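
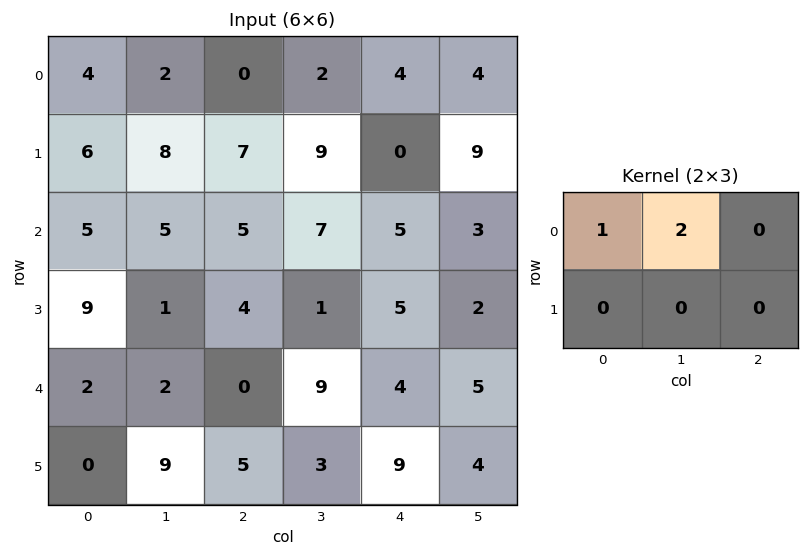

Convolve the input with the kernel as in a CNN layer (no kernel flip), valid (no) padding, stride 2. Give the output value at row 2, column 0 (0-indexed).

6

The receptive field on the input at this output position is [2 2 0 / 0 9 5]. Elementwise product with the kernel and sum: 2·1 + 2·2.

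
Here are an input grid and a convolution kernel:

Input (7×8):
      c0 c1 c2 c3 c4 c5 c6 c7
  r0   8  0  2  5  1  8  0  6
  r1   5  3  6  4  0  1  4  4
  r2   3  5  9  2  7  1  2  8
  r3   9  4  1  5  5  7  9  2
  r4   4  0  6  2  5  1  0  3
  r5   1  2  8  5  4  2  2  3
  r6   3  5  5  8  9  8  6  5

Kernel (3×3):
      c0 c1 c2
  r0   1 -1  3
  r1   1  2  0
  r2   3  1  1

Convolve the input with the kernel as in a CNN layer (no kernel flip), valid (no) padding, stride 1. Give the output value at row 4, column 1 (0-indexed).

The receptive field on the input at this output position is [0 6 2 / 2 8 5 / 5 5 8]. Elementwise product with the kernel and sum: 0·1 + 6·-1 + 2·3 + 2·1 + 8·2 + 5·3 + 5·1 + 8·1.

46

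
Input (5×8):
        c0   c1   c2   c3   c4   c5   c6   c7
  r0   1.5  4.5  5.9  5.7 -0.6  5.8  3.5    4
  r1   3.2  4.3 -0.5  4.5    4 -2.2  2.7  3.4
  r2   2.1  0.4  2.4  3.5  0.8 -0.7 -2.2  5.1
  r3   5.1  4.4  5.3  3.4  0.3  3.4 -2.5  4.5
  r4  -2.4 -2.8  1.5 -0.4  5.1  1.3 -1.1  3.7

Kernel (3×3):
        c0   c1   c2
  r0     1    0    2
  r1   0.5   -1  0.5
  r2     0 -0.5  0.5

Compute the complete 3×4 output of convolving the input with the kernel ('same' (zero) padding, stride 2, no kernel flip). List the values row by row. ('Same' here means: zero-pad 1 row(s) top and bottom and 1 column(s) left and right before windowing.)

1.3 1.7 3.25 1.75
6.35 11.9 2.25 12.5
9.8 8.1 5.55 16

Output[0,0]: The receptive field on the zero-padded input at this output position is [0 0 0 / 0 1.5 4.5 / 0 3.2 4.3]. Elementwise product with the kernel and sum: 0·1 + 0·2 + 0·0.5 + 1.5·-1 + 4.5·0.5 + 3.2·-0.5 + 4.3·0.5.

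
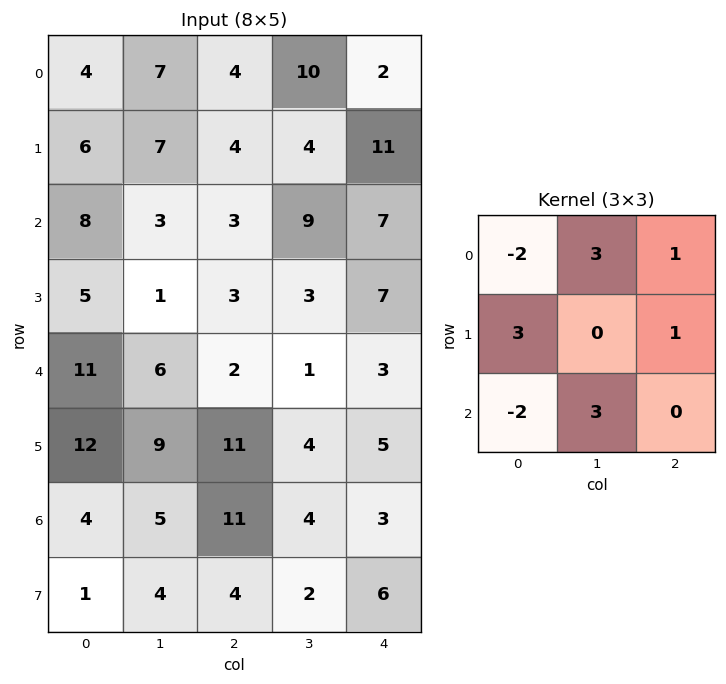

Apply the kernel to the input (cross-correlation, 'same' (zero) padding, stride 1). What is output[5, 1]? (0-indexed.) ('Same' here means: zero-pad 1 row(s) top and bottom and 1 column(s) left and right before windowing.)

52

The receptive field on the zero-padded input at this output position is [11 6 2 / 12 9 11 / 4 5 11]. Elementwise product with the kernel and sum: 11·-2 + 6·3 + 2·1 + 12·3 + 11·1 + 4·-2 + 5·3.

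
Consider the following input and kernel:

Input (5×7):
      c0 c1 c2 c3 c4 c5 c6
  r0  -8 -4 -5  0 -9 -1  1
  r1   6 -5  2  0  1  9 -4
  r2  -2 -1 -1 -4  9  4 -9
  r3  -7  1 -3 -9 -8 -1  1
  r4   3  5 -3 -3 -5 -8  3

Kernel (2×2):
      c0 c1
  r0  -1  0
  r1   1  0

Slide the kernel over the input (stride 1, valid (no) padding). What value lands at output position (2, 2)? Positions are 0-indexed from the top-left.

The receptive field on the input at this output position is [-1 -4 / -3 -9]. Elementwise product with the kernel and sum: -1·-1 + -3·1.

-2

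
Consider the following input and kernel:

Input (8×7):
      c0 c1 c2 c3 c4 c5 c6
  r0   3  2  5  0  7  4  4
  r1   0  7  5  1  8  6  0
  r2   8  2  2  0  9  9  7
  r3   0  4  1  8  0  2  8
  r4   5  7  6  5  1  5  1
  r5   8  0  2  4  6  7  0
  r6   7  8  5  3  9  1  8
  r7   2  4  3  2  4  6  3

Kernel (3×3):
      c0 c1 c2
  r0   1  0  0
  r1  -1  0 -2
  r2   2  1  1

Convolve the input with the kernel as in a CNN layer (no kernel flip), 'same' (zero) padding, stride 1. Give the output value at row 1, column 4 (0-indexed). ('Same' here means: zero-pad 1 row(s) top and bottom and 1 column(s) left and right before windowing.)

5

The receptive field on the zero-padded input at this output position is [0 7 4 / 1 8 6 / 0 9 9]. Elementwise product with the kernel and sum: 0·1 + 1·-1 + 6·-2 + 0·2 + 9·1 + 9·1.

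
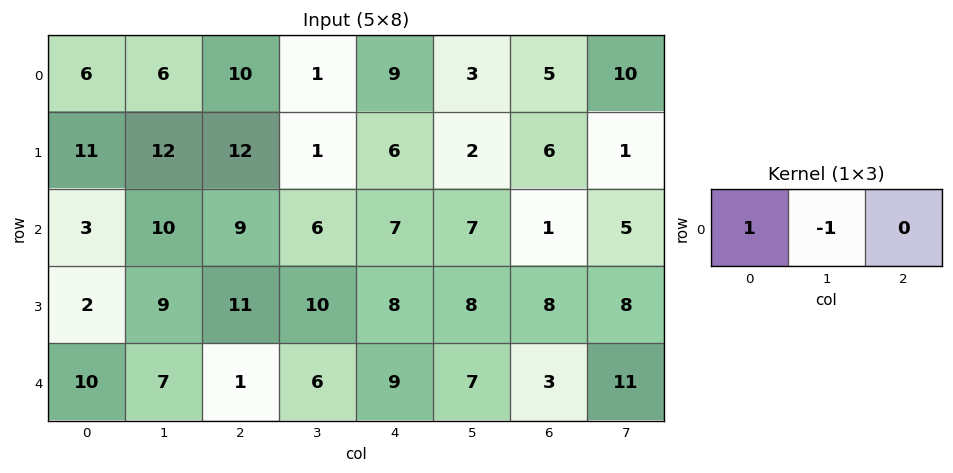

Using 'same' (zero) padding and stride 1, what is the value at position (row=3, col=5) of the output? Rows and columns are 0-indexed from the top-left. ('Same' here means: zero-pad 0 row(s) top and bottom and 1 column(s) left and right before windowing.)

The receptive field on the zero-padded input at this output position is [8 8 8]. Elementwise product with the kernel and sum: 8·1 + 8·-1.

0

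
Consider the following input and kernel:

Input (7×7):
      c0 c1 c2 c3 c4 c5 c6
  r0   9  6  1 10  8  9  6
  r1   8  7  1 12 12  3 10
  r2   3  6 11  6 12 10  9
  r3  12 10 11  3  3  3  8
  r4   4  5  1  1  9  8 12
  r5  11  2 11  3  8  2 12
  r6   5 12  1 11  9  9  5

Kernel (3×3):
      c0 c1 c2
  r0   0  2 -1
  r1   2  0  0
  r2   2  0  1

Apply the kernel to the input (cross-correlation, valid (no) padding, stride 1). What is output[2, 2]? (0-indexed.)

33

The receptive field on the input at this output position is [11 6 12 / 11 3 3 / 1 1 9]. Elementwise product with the kernel and sum: 6·2 + 12·-1 + 11·2 + 1·2 + 9·1.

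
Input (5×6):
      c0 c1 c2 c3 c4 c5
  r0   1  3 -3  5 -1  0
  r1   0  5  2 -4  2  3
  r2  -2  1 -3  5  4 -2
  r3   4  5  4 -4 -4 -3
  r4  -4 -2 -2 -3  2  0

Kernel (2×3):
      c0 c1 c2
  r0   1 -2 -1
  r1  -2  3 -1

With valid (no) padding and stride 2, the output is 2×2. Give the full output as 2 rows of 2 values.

Output[0,0]: The receptive field on the input at this output position is [1 3 -3 / 0 5 2]. Elementwise product with the kernel and sum: 1·1 + 3·-2 + -3·-1 + 0·-2 + 5·3 + 2·-1.

11 -30
2 -33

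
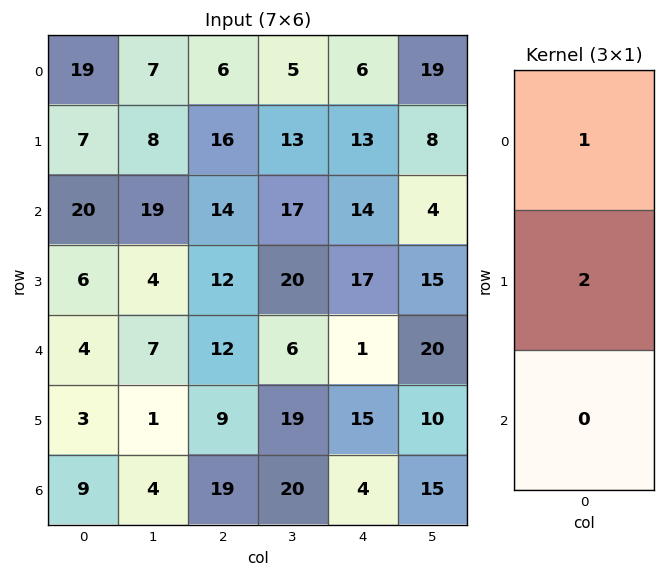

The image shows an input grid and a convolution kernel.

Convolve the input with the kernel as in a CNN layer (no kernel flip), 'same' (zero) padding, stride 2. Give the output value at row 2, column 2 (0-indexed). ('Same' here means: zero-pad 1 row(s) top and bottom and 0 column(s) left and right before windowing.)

The receptive field on the zero-padded input at this output position is [17 / 1 / 15]. Elementwise product with the kernel and sum: 17·1 + 1·2.

19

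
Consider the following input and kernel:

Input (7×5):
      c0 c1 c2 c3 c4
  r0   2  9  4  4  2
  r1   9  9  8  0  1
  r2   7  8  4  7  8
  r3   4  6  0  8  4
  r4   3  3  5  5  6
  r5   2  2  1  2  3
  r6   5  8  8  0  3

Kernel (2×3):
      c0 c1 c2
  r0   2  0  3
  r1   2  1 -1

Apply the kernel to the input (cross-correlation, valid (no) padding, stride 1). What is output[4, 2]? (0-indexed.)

The receptive field on the input at this output position is [5 5 6 / 1 2 3]. Elementwise product with the kernel and sum: 5·2 + 6·3 + 1·2 + 2·1 + 3·-1.

29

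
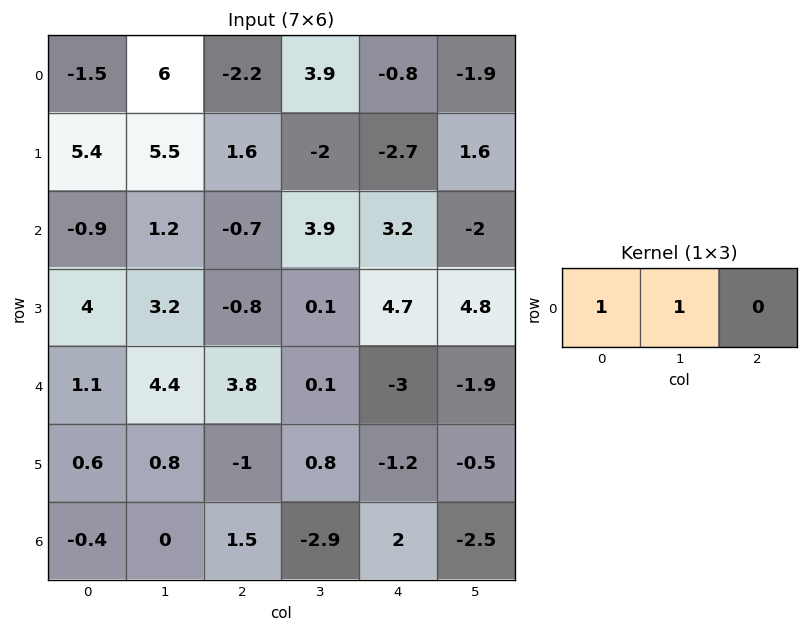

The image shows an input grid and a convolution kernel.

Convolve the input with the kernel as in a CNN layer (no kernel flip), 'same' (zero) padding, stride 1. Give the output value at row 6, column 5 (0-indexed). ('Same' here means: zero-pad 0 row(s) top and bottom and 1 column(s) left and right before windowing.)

-0.5

The receptive field on the zero-padded input at this output position is [2 -2.5 0]. Elementwise product with the kernel and sum: 2·1 + -2.5·1.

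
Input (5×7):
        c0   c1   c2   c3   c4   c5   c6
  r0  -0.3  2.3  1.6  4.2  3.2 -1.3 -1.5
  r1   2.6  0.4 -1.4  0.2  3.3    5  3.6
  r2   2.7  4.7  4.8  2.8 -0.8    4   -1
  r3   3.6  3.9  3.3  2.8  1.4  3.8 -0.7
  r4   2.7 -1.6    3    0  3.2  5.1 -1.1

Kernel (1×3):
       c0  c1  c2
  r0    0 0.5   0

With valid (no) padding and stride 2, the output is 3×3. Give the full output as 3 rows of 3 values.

Output[0,0]: The receptive field on the input at this output position is [-0.3 2.3 1.6]. Elementwise product with the kernel and sum: 2.3·0.5.
Output[0,1]: The receptive field on the input at this output position is [1.6 4.2 3.2]. Elementwise product with the kernel and sum: 4.2·0.5.

1.15 2.1 -0.65
2.35 1.4 2
-0.8 0 2.55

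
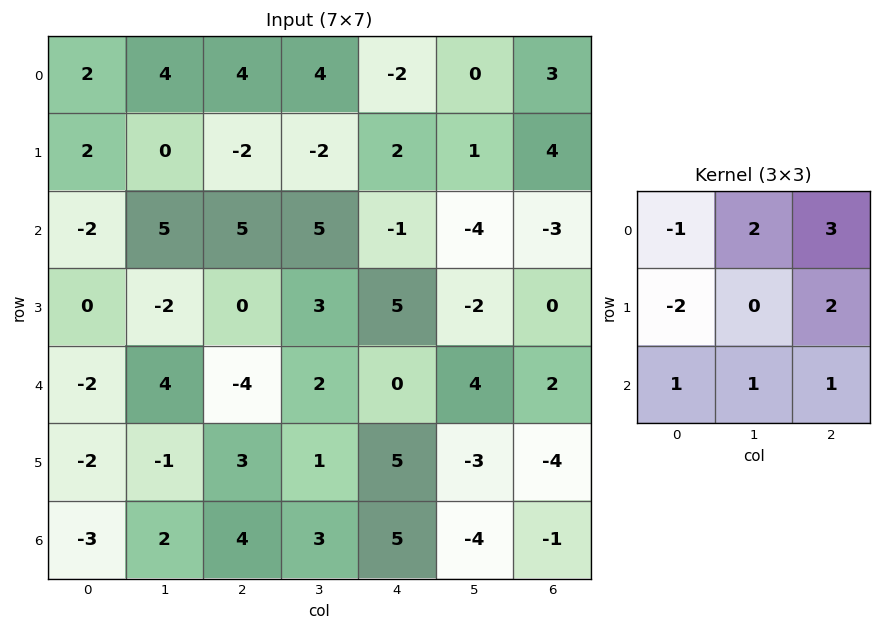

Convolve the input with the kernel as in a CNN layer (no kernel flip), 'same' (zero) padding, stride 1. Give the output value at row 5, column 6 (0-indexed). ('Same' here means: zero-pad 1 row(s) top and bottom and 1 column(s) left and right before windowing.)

The receptive field on the zero-padded input at this output position is [4 2 0 / -3 -4 0 / -4 -1 0]. Elementwise product with the kernel and sum: 4·-1 + 2·2 + 0·3 + -3·-2 + 0·2 + -4·1 + -1·1 + 0·1.

1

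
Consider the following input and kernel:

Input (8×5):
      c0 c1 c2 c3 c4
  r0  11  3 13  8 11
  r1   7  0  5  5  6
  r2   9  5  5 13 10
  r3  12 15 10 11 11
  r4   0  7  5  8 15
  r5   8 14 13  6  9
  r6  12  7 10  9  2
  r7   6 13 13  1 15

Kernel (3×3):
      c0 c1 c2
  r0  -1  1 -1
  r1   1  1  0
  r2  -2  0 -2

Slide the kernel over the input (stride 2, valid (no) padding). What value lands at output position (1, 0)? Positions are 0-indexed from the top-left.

8

The receptive field on the input at this output position is [9 5 5 / 12 15 10 / 0 7 5]. Elementwise product with the kernel and sum: 9·-1 + 5·1 + 5·-1 + 12·1 + 15·1 + 0·-2 + 5·-2.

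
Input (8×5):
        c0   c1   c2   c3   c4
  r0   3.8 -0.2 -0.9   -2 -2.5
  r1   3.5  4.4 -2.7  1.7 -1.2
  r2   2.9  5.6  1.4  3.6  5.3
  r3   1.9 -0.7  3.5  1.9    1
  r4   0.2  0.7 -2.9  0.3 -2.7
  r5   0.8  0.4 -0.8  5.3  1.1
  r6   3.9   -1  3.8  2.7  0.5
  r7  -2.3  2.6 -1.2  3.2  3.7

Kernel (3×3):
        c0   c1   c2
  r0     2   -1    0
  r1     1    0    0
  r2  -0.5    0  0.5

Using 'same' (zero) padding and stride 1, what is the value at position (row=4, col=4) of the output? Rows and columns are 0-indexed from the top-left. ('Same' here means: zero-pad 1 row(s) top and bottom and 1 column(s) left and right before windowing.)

The receptive field on the zero-padded input at this output position is [1.9 1 0 / 0.3 -2.7 0 / 5.3 1.1 0]. Elementwise product with the kernel and sum: 1.9·2 + 1·-1 + 0.3·1 + 5.3·-0.5 + 0·0.5.

0.45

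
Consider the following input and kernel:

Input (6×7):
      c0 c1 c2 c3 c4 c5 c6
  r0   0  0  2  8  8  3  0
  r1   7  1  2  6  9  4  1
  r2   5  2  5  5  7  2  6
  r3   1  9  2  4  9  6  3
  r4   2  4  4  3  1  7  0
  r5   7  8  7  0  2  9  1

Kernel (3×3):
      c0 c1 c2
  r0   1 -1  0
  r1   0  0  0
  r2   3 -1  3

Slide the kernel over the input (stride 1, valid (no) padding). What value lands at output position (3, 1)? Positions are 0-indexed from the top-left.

The receptive field on the input at this output position is [9 2 4 / 4 4 3 / 8 7 0]. Elementwise product with the kernel and sum: 9·1 + 2·-1 + 8·3 + 7·-1 + 0·3.

24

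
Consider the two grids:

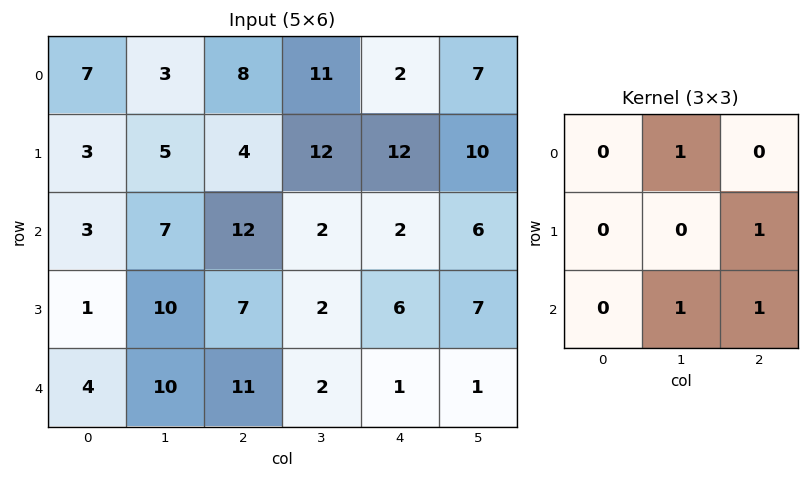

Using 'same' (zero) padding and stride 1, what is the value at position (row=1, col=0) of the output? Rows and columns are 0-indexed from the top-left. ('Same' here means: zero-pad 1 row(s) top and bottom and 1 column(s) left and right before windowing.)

22

The receptive field on the zero-padded input at this output position is [0 7 3 / 0 3 5 / 0 3 7]. Elementwise product with the kernel and sum: 7·1 + 5·1 + 3·1 + 7·1.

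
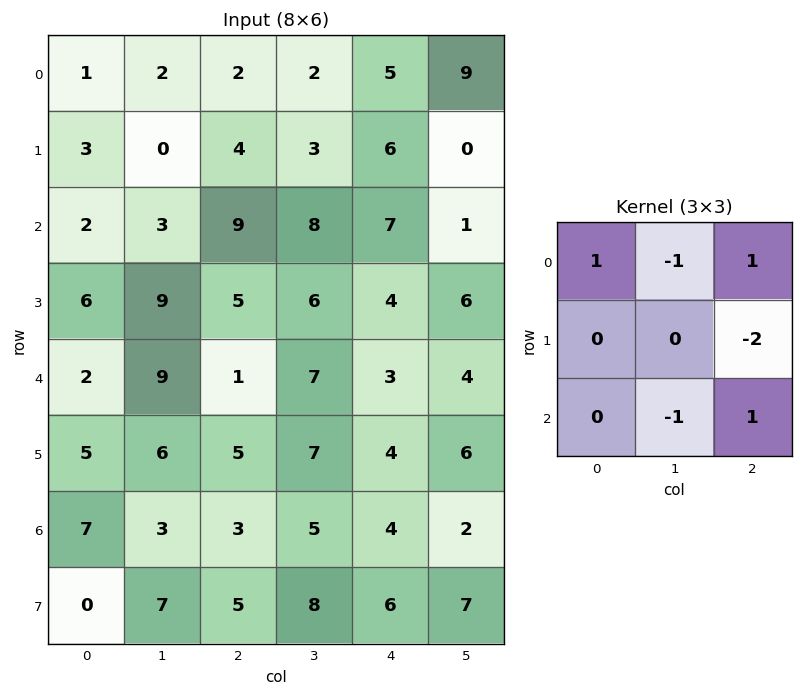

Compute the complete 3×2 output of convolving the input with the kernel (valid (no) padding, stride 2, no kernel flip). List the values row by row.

Output[0,0]: The receptive field on the input at this output position is [1 2 2 / 3 0 4 / 2 3 9]. Elementwise product with the kernel and sum: 1·1 + 2·-1 + 2·1 + 4·-2 + 3·-1 + 9·1.

-1 -8
-10 -4
-16 -12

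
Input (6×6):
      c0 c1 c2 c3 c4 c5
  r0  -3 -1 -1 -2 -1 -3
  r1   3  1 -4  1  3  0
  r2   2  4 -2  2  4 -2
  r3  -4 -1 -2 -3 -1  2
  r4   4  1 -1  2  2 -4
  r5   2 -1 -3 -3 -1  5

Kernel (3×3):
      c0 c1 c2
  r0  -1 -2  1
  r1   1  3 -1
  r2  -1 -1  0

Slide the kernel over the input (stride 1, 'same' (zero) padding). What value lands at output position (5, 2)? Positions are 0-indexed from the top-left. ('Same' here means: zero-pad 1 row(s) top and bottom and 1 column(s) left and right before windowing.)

The receptive field on the zero-padded input at this output position is [1 -1 2 / -1 -3 -3 / 0 0 0]. Elementwise product with the kernel and sum: 1·-1 + -1·-2 + 2·1 + -1·1 + -3·3 + -3·-1 + 0·-1 + 0·-1.

-4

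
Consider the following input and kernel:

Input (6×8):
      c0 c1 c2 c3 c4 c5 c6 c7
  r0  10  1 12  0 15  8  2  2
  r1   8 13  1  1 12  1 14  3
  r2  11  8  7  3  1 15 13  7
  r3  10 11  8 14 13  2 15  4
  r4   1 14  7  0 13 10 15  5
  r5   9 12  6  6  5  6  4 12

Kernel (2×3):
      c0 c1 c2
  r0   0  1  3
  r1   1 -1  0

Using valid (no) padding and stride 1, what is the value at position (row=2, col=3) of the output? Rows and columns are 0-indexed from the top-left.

47

The receptive field on the input at this output position is [3 1 15 / 14 13 2]. Elementwise product with the kernel and sum: 1·1 + 15·3 + 14·1 + 13·-1.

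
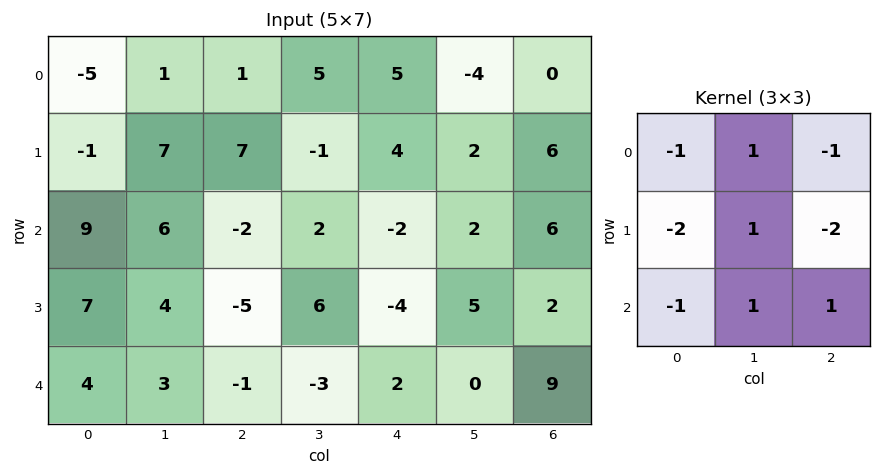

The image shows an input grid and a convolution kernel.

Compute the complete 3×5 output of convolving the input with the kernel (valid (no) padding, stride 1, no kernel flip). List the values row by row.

-5 -16 -22 4 -17
-15 -20 5 -12 -3
-3 -42 30 -27 14

Output[0,0]: The receptive field on the input at this output position is [-5 1 1 / -1 7 7 / 9 6 -2]. Elementwise product with the kernel and sum: -5·-1 + 1·1 + 1·-1 + -1·-2 + 7·1 + 7·-2 + 9·-1 + 6·1 + -2·1.
Output[0,1]: The receptive field on the input at this output position is [1 1 5 / 7 7 -1 / 6 -2 2]. Elementwise product with the kernel and sum: 1·-1 + 1·1 + 5·-1 + 7·-2 + 7·1 + -1·-2 + 6·-1 + -2·1 + 2·1.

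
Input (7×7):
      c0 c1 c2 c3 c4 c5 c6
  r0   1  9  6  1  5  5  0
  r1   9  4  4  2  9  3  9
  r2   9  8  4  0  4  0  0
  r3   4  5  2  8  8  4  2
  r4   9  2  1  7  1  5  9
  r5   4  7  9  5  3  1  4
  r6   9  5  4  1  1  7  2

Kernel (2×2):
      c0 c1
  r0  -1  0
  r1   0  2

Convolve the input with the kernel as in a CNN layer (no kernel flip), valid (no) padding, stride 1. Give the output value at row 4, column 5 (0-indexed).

The receptive field on the input at this output position is [5 9 / 1 4]. Elementwise product with the kernel and sum: 5·-1 + 4·2.

3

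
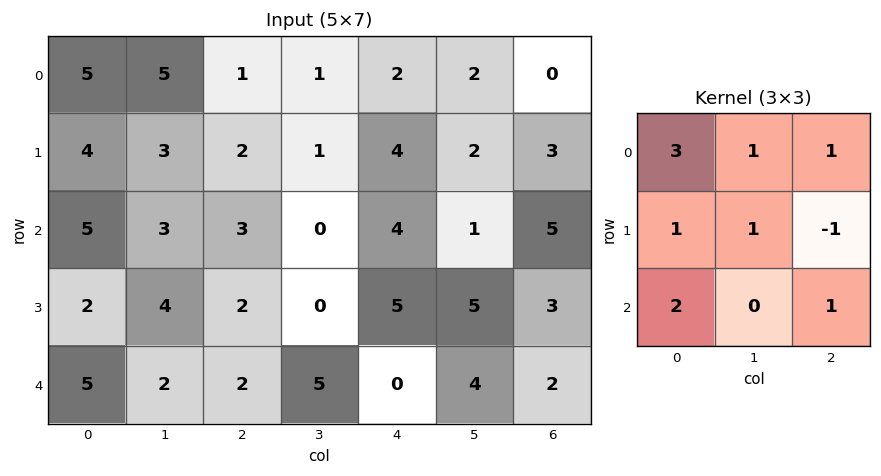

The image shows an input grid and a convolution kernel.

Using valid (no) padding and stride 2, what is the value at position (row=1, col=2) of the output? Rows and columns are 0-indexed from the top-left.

The receptive field on the input at this output position is [4 1 5 / 5 5 3 / 0 4 2]. Elementwise product with the kernel and sum: 4·3 + 1·1 + 5·1 + 5·1 + 5·1 + 3·-1 + 0·2 + 2·1.

27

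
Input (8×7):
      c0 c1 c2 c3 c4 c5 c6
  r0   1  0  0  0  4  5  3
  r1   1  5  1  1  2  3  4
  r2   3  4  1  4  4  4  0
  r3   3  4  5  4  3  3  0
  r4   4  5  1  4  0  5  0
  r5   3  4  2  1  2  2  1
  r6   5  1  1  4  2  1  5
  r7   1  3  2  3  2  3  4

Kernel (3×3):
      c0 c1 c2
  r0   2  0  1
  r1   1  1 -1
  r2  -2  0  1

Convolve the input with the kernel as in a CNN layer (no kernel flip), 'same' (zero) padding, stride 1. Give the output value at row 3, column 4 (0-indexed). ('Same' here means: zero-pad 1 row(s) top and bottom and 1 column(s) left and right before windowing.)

The receptive field on the zero-padded input at this output position is [4 4 4 / 4 3 3 / 4 0 5]. Elementwise product with the kernel and sum: 4·2 + 4·1 + 4·1 + 3·1 + 3·-1 + 4·-2 + 5·1.

13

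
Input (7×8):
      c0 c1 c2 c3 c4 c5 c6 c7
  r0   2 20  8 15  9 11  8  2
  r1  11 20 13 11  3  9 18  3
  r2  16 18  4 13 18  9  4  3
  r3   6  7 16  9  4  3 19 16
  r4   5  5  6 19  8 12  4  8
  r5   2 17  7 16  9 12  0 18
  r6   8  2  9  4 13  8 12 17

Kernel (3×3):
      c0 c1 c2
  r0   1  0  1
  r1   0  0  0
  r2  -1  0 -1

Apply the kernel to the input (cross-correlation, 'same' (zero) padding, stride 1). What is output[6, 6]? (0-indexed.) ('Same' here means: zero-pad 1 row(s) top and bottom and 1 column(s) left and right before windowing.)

The receptive field on the zero-padded input at this output position is [12 0 18 / 8 12 17 / 0 0 0]. Elementwise product with the kernel and sum: 12·1 + 18·1 + 0·-1 + 0·-1.

30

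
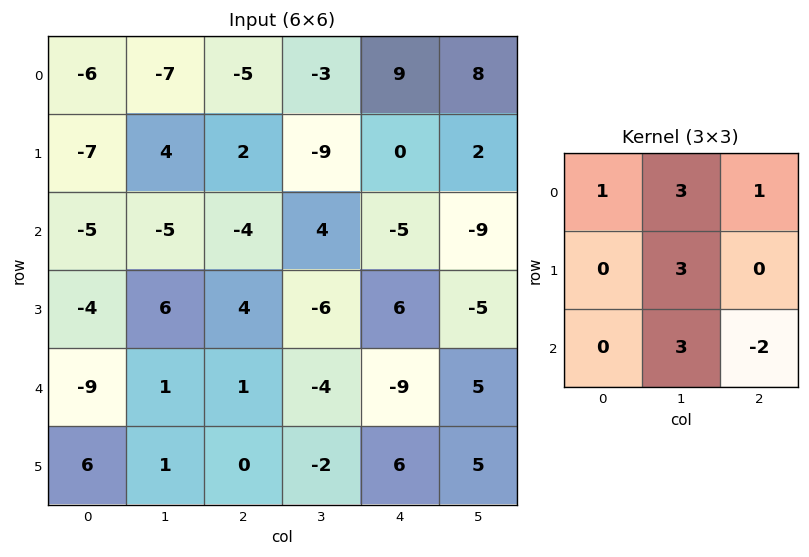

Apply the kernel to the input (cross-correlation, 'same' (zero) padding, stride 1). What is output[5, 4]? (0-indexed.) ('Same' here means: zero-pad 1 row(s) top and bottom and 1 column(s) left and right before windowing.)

The receptive field on the zero-padded input at this output position is [-4 -9 5 / -2 6 5 / 0 0 0]. Elementwise product with the kernel and sum: -4·1 + -9·3 + 5·1 + 6·3 + 0·3 + 0·-2.

-8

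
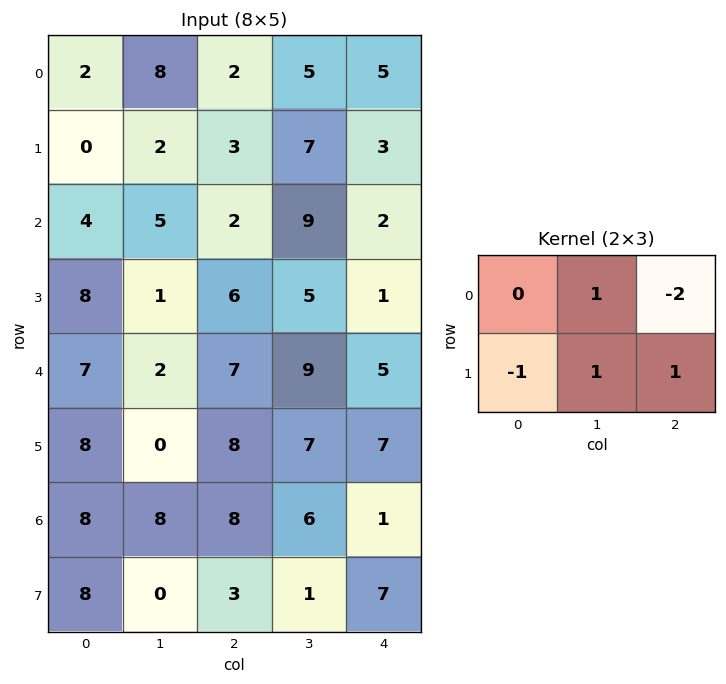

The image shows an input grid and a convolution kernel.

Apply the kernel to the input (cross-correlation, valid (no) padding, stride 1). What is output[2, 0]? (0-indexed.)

0

The receptive field on the input at this output position is [4 5 2 / 8 1 6]. Elementwise product with the kernel and sum: 5·1 + 2·-2 + 8·-1 + 1·1 + 6·1.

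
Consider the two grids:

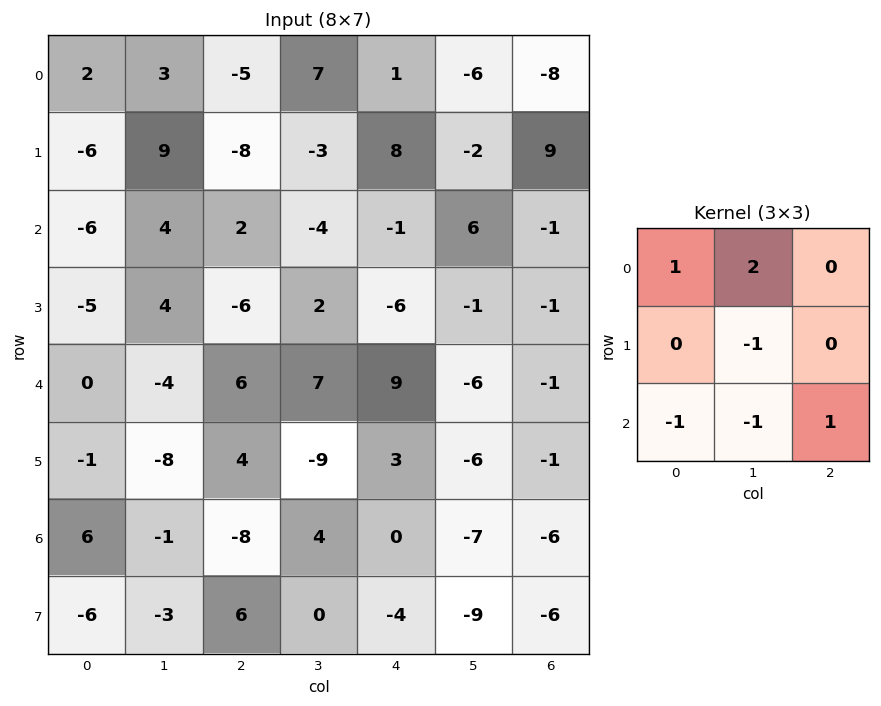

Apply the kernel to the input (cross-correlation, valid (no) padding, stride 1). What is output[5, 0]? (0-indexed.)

-1

The receptive field on the input at this output position is [-1 -8 4 / 6 -1 -8 / -6 -3 6]. Elementwise product with the kernel and sum: -1·1 + -8·2 + -1·-1 + -6·-1 + -3·-1 + 6·1.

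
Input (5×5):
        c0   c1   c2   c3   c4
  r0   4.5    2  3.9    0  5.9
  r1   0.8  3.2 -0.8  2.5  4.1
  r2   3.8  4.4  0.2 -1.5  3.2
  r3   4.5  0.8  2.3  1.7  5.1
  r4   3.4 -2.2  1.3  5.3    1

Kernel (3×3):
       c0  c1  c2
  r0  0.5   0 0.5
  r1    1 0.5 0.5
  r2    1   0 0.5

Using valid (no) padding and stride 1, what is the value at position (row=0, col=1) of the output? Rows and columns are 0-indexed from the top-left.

8.7

The receptive field on the input at this output position is [2 3.9 0 / 3.2 -0.8 2.5 / 4.4 0.2 -1.5]. Elementwise product with the kernel and sum: 2·0.5 + 0·0.5 + 3.2·1 + -0.8·0.5 + 2.5·0.5 + 4.4·1 + -1.5·0.5.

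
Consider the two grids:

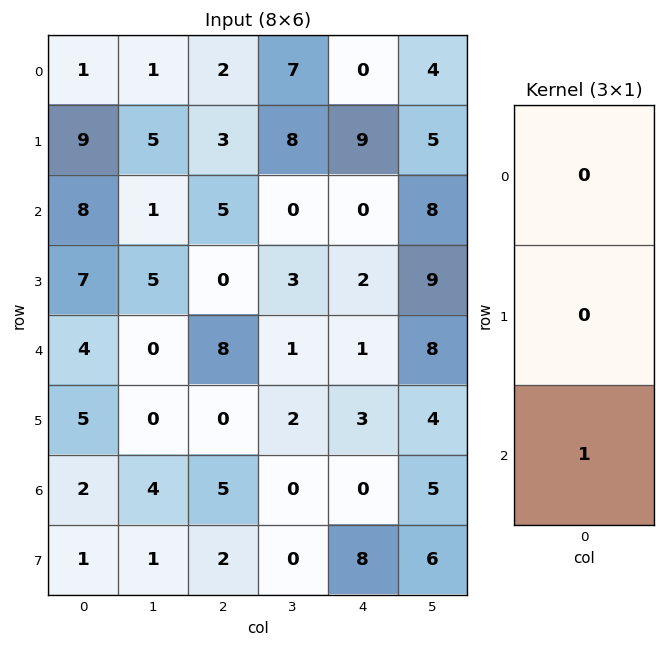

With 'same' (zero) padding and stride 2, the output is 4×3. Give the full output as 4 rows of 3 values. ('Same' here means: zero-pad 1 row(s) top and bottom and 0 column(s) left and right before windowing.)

9 3 9
7 0 2
5 0 3
1 2 8

Output[0,0]: The receptive field on the zero-padded input at this output position is [0 / 1 / 9]. Elementwise product with the kernel and sum: 9·1.
Output[0,1]: The receptive field on the zero-padded input at this output position is [0 / 2 / 3]. Elementwise product with the kernel and sum: 3·1.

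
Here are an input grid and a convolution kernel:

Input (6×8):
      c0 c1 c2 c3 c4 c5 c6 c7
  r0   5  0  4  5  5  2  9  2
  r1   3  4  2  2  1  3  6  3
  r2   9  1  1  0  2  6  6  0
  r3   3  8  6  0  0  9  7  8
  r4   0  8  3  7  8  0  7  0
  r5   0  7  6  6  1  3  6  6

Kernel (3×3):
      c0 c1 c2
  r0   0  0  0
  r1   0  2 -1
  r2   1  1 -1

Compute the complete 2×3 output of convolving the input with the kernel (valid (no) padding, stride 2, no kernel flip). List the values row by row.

Output[0,0]: The receptive field on the input at this output position is [5 0 4 / 3 4 2 / 9 1 1]. Elementwise product with the kernel and sum: 4·2 + 2·-1 + 9·1 + 1·1 + 1·-1.
Output[0,1]: The receptive field on the input at this output position is [4 5 5 / 2 2 1 / 1 0 2]. Elementwise product with the kernel and sum: 2·2 + 1·-1 + 1·1 + 0·1 + 2·-1.

15 2 2
15 2 12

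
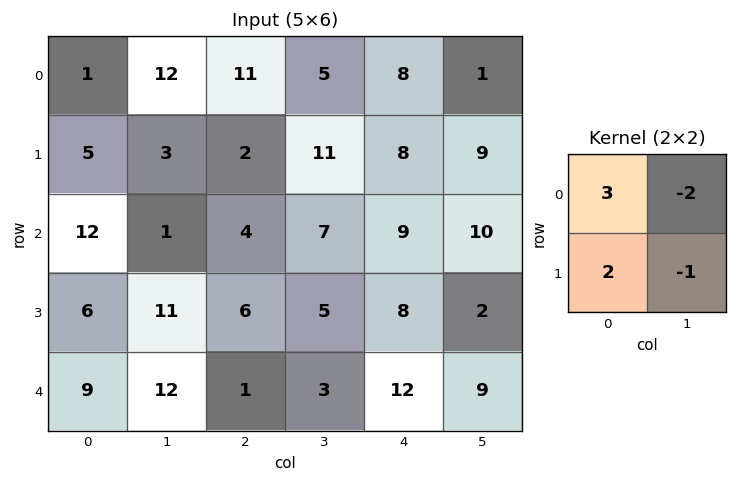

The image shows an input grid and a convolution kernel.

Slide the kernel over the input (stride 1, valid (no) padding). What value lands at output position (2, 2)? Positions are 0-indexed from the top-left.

The receptive field on the input at this output position is [4 7 / 6 5]. Elementwise product with the kernel and sum: 4·3 + 7·-2 + 6·2 + 5·-1.

5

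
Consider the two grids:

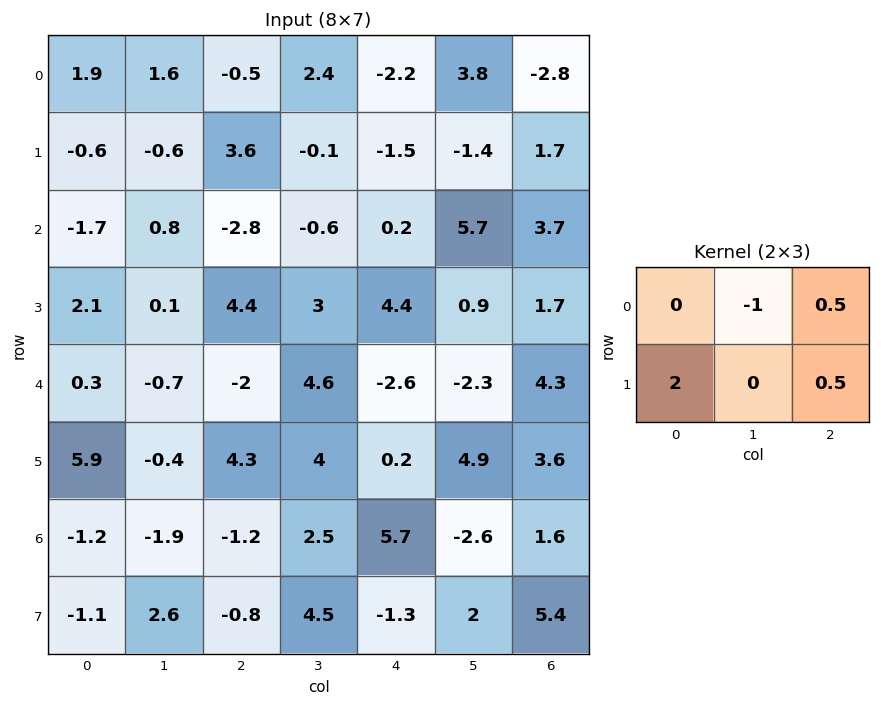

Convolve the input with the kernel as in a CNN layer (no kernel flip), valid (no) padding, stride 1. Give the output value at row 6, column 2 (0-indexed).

The receptive field on the input at this output position is [-1.2 2.5 5.7 / -0.8 4.5 -1.3]. Elementwise product with the kernel and sum: 2.5·-1 + 5.7·0.5 + -0.8·2 + -1.3·0.5.

-1.9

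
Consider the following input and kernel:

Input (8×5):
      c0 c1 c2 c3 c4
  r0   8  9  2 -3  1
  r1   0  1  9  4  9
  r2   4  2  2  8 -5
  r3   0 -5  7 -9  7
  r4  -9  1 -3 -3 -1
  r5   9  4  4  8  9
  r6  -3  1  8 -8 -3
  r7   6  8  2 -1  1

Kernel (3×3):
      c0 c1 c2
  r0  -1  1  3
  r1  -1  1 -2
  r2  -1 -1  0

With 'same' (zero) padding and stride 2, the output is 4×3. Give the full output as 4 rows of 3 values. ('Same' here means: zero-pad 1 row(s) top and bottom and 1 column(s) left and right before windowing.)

Output[0,0]: The receptive field on the zero-padded input at this output position is [0 0 0 / 0 8 9 / 0 0 1]. Elementwise product with the kernel and sum: 0·-1 + 0·1 + 0·3 + 0·-1 + 8·1 + 9·-2 + 0·-1 + 0·-1.
Output[0,1]: The receptive field on the zero-padded input at this output position is [0 0 0 / 9 2 -3 / 1 9 4]. Elementwise product with the kernel and sum: 0·-1 + 0·1 + 0·3 + 9·-1 + 2·1 + -3·-2 + 1·-1 + 9·-1.

-10 -11 -9
3 2 -6
-35 -21 1
10 37 6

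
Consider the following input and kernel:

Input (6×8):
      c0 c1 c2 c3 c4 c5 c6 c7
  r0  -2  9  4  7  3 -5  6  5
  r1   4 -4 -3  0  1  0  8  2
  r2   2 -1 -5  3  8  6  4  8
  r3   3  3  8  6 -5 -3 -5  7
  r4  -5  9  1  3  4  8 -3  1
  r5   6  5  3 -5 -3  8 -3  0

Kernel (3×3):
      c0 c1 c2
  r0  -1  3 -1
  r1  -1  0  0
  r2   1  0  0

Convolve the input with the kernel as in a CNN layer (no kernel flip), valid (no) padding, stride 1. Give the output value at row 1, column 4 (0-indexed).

The receptive field on the input at this output position is [1 0 8 / 8 6 4 / -5 -3 -5]. Elementwise product with the kernel and sum: 1·-1 + 0·3 + 8·-1 + 8·-1 + -5·1.

-22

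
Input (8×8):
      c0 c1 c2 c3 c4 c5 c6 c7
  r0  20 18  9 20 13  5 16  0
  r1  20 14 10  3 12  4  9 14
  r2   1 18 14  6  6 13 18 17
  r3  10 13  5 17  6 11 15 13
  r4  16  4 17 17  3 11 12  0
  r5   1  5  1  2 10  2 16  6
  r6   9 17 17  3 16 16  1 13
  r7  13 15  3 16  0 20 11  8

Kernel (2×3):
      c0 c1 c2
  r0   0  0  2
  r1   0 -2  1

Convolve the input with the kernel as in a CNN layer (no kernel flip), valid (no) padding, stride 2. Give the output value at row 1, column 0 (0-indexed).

The receptive field on the input at this output position is [1 18 14 / 10 13 5]. Elementwise product with the kernel and sum: 14·2 + 13·-2 + 5·1.

7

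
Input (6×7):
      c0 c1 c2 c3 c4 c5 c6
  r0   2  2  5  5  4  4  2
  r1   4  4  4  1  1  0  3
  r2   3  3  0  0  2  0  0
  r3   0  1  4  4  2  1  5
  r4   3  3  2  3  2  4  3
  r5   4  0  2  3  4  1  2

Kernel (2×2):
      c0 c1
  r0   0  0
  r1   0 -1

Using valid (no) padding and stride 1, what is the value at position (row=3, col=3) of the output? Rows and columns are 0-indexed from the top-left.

-2

The receptive field on the input at this output position is [4 2 / 3 2]. Elementwise product with the kernel and sum: 2·-1.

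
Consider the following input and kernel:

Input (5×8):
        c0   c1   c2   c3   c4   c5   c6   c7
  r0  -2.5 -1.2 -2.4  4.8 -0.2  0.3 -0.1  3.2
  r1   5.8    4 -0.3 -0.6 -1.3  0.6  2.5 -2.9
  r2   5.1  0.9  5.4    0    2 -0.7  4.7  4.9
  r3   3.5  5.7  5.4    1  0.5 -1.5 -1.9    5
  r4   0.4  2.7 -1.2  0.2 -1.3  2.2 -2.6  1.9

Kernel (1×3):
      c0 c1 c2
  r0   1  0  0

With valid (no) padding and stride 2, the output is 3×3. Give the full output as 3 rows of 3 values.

-2.5 -2.4 -0.2
5.1 5.4 2
0.4 -1.2 -1.3

Output[0,0]: The receptive field on the input at this output position is [-2.5 -1.2 -2.4]. Elementwise product with the kernel and sum: -2.5·1.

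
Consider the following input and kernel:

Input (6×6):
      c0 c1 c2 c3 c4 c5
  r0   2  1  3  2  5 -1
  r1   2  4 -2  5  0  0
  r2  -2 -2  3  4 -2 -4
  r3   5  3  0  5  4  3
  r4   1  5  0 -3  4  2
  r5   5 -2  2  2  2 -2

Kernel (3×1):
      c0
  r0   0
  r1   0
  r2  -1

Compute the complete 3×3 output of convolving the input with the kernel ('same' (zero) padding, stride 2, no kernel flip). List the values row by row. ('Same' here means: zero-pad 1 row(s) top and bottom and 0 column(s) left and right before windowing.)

Output[0,0]: The receptive field on the zero-padded input at this output position is [0 / 2 / 2]. Elementwise product with the kernel and sum: 2·-1.

-2 2 0
-5 0 -4
-5 -2 -2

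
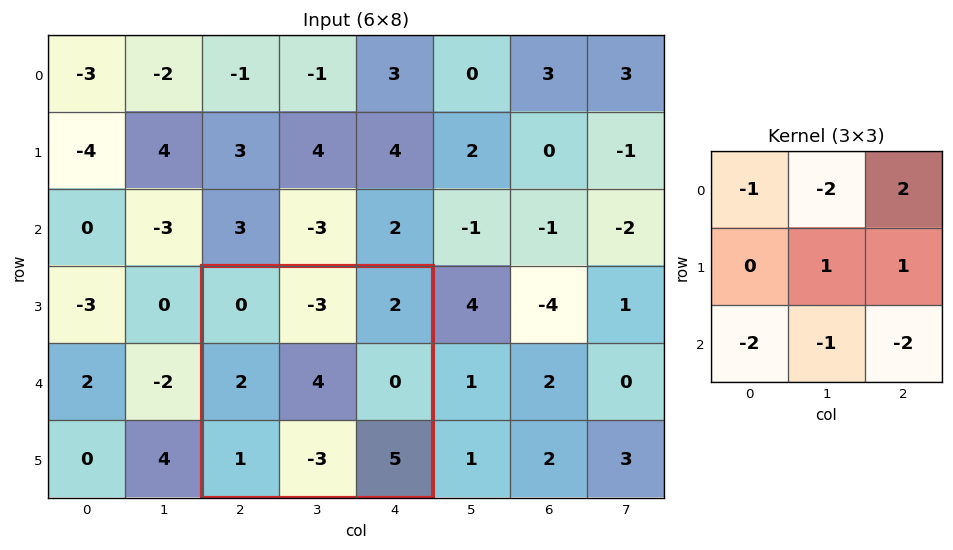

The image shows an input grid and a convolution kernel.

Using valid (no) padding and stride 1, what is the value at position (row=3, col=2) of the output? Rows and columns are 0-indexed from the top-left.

5

The receptive field on the input at this output position is [0 -3 2 / 2 4 0 / 1 -3 5]. Elementwise product with the kernel and sum: 0·-1 + -3·-2 + 2·2 + 4·1 + 0·1 + 1·-2 + -3·-1 + 5·-2.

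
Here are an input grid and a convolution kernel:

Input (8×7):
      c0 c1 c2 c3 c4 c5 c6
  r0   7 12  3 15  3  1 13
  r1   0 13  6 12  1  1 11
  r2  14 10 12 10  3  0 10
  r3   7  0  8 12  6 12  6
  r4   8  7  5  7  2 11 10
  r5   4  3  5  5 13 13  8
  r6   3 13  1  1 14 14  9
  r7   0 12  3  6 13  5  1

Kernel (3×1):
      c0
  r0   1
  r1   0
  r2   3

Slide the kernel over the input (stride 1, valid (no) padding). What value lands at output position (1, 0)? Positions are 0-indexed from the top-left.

21

The receptive field on the input at this output position is [0 / 14 / 7]. Elementwise product with the kernel and sum: 0·1 + 7·3.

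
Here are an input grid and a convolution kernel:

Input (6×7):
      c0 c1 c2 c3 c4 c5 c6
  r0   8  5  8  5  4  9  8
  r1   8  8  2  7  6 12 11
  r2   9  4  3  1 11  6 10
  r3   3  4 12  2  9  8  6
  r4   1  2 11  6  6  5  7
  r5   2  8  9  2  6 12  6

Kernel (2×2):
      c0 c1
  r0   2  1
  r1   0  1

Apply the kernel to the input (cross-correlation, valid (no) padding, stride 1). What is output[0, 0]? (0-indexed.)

29

The receptive field on the input at this output position is [8 5 / 8 8]. Elementwise product with the kernel and sum: 8·2 + 5·1 + 8·1.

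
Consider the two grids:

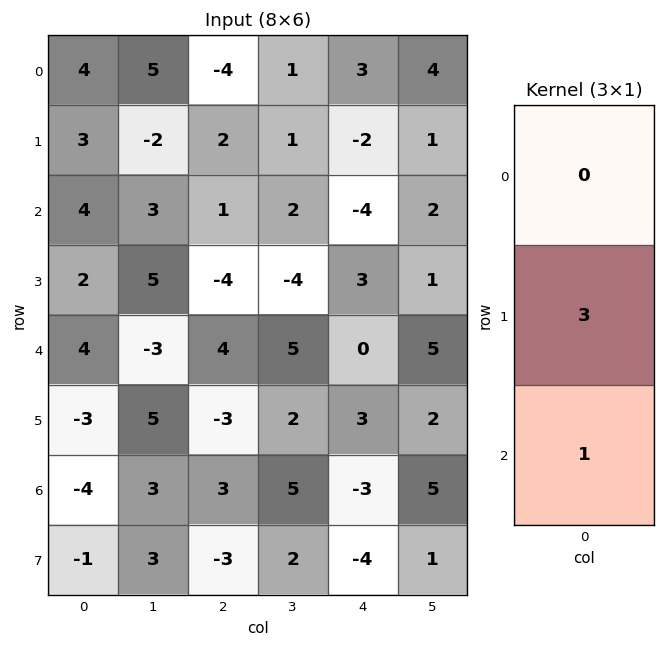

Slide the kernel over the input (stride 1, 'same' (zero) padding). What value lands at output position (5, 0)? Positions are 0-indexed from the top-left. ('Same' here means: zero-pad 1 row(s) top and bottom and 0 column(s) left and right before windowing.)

-13

The receptive field on the zero-padded input at this output position is [4 / -3 / -4]. Elementwise product with the kernel and sum: -3·3 + -4·1.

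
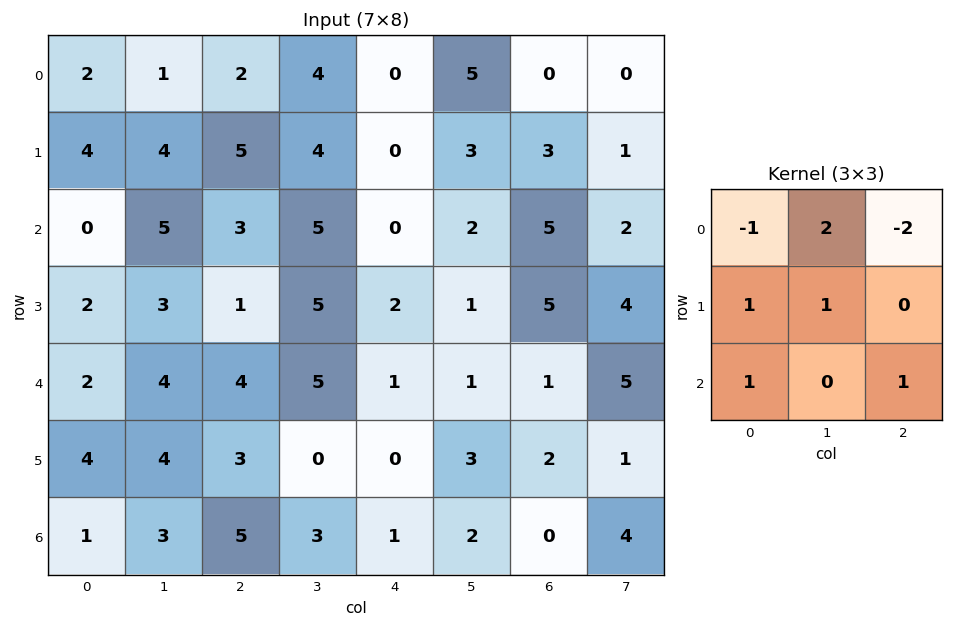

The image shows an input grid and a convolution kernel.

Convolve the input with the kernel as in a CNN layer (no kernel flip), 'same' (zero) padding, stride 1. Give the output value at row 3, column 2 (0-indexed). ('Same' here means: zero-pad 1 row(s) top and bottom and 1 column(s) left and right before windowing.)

4

The receptive field on the zero-padded input at this output position is [5 3 5 / 3 1 5 / 4 4 5]. Elementwise product with the kernel and sum: 5·-1 + 3·2 + 5·-2 + 3·1 + 1·1 + 4·1 + 5·1.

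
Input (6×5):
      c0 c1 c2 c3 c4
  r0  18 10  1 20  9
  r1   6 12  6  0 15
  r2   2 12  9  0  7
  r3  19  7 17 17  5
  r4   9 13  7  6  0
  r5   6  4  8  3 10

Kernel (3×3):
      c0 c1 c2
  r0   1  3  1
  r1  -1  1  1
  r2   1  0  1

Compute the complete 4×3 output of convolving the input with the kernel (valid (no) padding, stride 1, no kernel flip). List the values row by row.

Output[0,0]: The receptive field on the input at this output position is [18 10 1 / 6 12 6 / 2 12 9]. Elementwise product with the kernel and sum: 18·1 + 10·3 + 1·1 + 6·-1 + 12·1 + 6·1 + 2·1 + 9·1.

72 39 95
103 51 41
68 85 28
82 82 90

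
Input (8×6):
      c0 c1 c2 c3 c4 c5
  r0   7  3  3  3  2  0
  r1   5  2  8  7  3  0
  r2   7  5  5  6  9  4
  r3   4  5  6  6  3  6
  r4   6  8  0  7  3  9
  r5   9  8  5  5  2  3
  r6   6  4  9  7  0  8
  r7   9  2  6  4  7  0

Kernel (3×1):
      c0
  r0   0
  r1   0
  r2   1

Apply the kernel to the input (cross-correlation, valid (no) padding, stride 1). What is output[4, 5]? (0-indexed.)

The receptive field on the input at this output position is [9 / 3 / 8]. Elementwise product with the kernel and sum: 8·1.

8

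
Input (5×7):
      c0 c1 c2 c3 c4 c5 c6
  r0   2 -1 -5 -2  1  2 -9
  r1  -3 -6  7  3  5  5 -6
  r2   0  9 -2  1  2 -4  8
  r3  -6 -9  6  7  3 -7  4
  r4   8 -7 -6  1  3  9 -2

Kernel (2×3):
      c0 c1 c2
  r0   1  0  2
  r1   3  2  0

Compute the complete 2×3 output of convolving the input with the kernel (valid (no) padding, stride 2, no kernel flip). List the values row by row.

-29 24 8
-40 34 13

Output[0,0]: The receptive field on the input at this output position is [2 -1 -5 / -3 -6 7]. Elementwise product with the kernel and sum: 2·1 + -5·2 + -3·3 + -6·2.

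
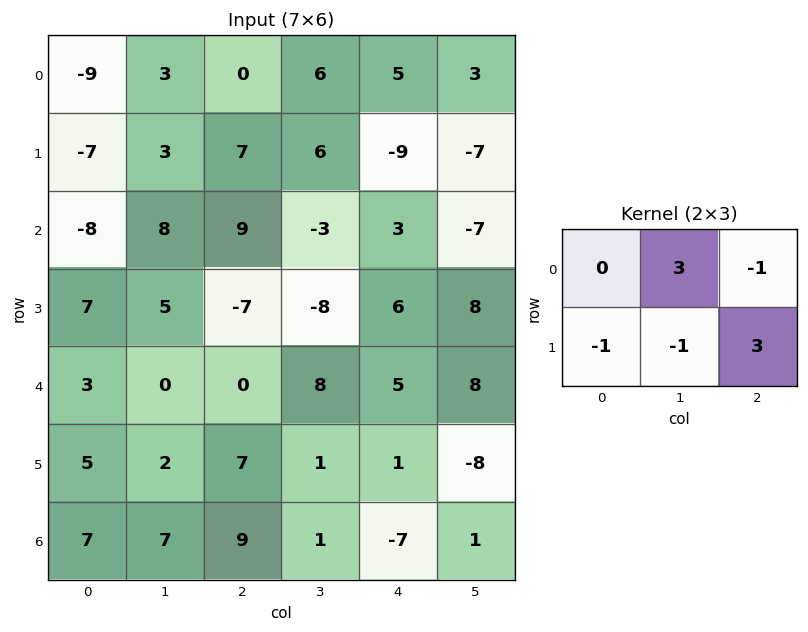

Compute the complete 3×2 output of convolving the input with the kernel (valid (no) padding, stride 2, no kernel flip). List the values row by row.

Output[0,0]: The receptive field on the input at this output position is [-9 3 0 / -7 3 7]. Elementwise product with the kernel and sum: 3·3 + 0·-1 + -7·-1 + 3·-1 + 7·3.
Output[0,1]: The receptive field on the input at this output position is [0 6 5 / 7 6 -9]. Elementwise product with the kernel and sum: 6·3 + 5·-1 + 7·-1 + 6·-1 + -9·3.

34 -27
-18 21
14 14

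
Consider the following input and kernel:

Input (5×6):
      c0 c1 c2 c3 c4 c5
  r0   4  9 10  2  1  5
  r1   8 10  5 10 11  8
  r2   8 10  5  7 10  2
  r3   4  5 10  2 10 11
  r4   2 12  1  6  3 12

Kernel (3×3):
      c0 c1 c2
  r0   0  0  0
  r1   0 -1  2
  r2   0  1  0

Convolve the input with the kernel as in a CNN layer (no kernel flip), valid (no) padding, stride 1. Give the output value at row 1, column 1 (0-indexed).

The receptive field on the input at this output position is [10 5 10 / 10 5 7 / 5 10 2]. Elementwise product with the kernel and sum: 5·-1 + 7·2 + 10·1.

19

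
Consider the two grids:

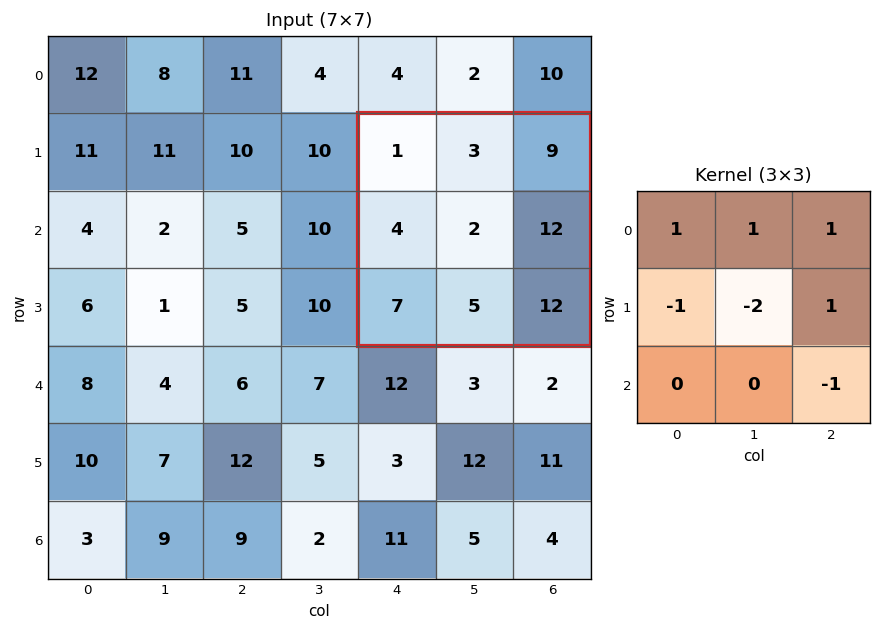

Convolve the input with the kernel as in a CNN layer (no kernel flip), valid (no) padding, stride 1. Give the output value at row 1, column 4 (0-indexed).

5

The receptive field on the input at this output position is [1 3 9 / 4 2 12 / 7 5 12]. Elementwise product with the kernel and sum: 1·1 + 3·1 + 9·1 + 4·-1 + 2·-2 + 12·1 + 12·-1.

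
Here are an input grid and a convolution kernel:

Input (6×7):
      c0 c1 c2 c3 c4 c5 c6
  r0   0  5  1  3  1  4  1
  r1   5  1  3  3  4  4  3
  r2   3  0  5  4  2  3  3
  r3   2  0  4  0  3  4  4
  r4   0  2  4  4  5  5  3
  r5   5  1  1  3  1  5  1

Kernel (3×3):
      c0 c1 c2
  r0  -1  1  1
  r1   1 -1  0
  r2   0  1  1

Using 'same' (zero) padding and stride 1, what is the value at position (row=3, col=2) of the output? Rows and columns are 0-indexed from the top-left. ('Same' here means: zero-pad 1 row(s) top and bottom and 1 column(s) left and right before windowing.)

The receptive field on the zero-padded input at this output position is [0 5 4 / 0 4 0 / 2 4 4]. Elementwise product with the kernel and sum: 0·-1 + 5·1 + 4·1 + 0·1 + 4·-1 + 4·1 + 4·1.

13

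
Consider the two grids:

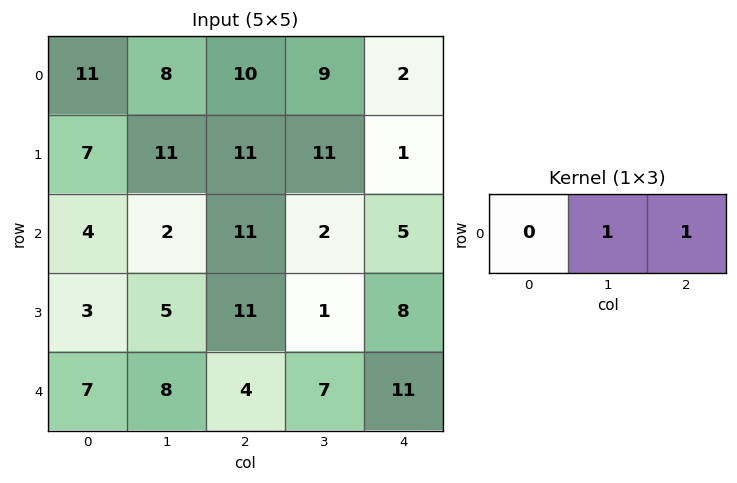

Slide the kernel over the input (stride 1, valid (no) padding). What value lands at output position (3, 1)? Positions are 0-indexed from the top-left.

12

The receptive field on the input at this output position is [5 11 1]. Elementwise product with the kernel and sum: 11·1 + 1·1.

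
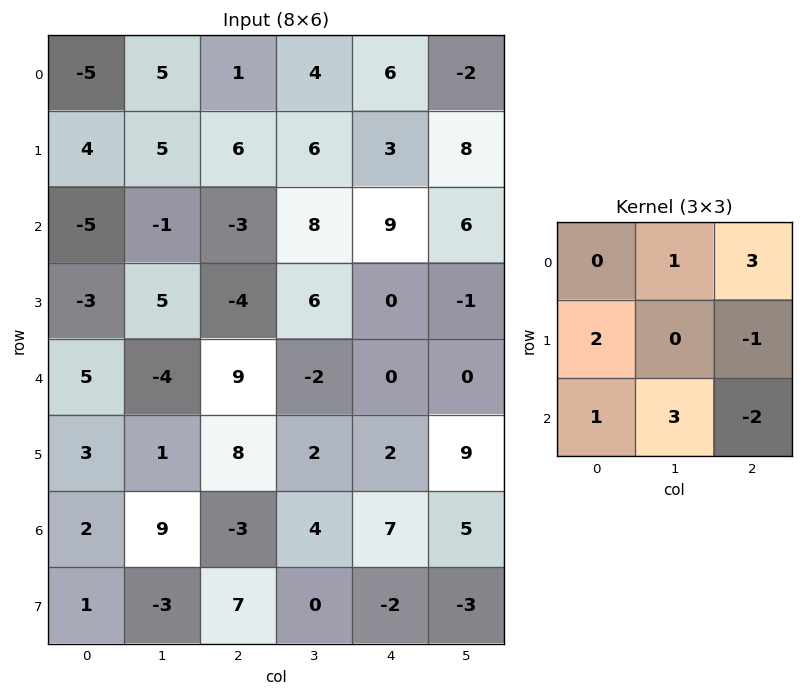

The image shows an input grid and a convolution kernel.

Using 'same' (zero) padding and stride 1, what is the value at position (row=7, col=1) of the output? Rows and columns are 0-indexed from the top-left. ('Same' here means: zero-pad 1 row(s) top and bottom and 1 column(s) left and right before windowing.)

The receptive field on the zero-padded input at this output position is [2 9 -3 / 1 -3 7 / 0 0 0]. Elementwise product with the kernel and sum: 9·1 + -3·3 + 1·2 + 7·-1 + 0·1 + 0·3 + 0·-2.

-5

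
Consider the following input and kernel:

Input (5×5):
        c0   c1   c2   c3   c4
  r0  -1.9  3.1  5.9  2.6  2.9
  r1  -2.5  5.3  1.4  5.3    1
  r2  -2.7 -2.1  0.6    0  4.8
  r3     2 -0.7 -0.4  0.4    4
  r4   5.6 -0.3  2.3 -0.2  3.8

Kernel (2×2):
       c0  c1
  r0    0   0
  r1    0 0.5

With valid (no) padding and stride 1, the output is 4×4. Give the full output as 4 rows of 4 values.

2.65 0.7 2.65 0.5
-1.05 0.3 0 2.4
-0.35 -0.2 0.2 2
-0.15 1.15 -0.1 1.9

Output[0,0]: The receptive field on the input at this output position is [-1.9 3.1 / -2.5 5.3]. Elementwise product with the kernel and sum: 5.3·0.5.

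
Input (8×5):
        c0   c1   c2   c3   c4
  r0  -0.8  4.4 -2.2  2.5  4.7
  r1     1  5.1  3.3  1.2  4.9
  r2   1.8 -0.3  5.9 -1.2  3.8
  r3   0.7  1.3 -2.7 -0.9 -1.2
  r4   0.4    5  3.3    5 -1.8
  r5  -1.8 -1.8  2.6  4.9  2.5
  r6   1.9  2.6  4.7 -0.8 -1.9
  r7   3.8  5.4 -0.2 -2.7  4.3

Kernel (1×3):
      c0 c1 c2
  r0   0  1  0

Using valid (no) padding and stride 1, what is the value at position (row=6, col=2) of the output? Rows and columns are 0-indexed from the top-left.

-0.8

The receptive field on the input at this output position is [4.7 -0.8 -1.9]. Elementwise product with the kernel and sum: -0.8·1.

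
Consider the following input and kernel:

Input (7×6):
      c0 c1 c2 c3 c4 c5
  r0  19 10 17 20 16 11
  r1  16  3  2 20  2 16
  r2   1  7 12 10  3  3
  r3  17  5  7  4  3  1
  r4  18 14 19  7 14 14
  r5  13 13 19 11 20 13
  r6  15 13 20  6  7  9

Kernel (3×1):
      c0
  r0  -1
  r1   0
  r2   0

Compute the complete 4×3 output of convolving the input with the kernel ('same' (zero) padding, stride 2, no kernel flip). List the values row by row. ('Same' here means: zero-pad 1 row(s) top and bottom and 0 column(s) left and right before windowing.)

0 0 0
-16 -2 -2
-17 -7 -3
-13 -19 -20

Output[0,0]: The receptive field on the zero-padded input at this output position is [0 / 19 / 16]. Elementwise product with the kernel and sum: 0·-1.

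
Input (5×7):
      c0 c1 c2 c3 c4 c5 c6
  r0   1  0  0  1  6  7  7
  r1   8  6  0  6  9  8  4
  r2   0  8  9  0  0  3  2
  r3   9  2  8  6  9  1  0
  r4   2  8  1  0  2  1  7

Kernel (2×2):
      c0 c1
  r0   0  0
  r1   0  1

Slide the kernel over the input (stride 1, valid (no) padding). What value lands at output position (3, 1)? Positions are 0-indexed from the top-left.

The receptive field on the input at this output position is [2 8 / 8 1]. Elementwise product with the kernel and sum: 1·1.

1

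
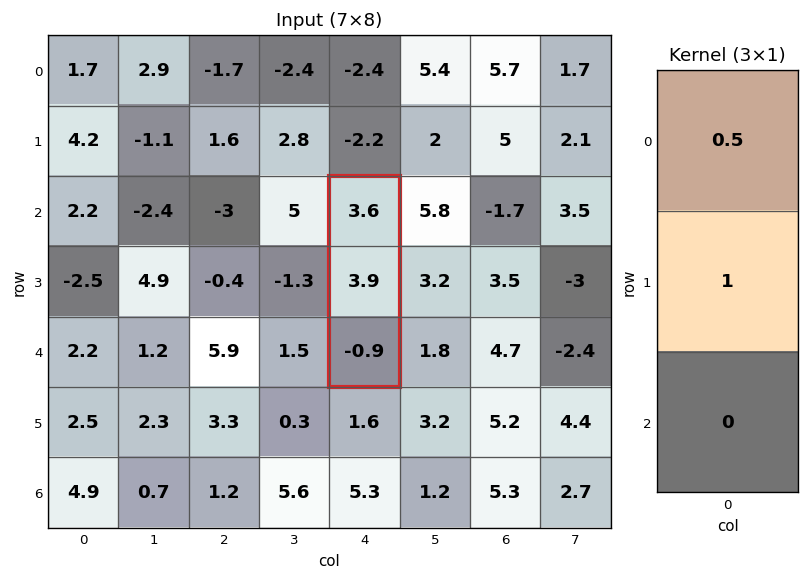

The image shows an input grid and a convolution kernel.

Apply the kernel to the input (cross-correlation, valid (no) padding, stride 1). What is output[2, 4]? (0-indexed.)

5.7

The receptive field on the input at this output position is [3.6 / 3.9 / -0.9]. Elementwise product with the kernel and sum: 3.6·0.5 + 3.9·1.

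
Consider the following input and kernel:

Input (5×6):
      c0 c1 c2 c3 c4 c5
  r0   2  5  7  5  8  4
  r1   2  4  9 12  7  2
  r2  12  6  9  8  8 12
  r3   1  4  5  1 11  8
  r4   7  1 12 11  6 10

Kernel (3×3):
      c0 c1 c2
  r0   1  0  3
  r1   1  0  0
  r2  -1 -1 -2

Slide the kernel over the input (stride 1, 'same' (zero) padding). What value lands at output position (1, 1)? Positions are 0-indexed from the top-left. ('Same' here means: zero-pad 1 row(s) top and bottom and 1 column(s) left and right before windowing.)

-11

The receptive field on the zero-padded input at this output position is [2 5 7 / 2 4 9 / 12 6 9]. Elementwise product with the kernel and sum: 2·1 + 7·3 + 2·1 + 12·-1 + 6·-1 + 9·-2.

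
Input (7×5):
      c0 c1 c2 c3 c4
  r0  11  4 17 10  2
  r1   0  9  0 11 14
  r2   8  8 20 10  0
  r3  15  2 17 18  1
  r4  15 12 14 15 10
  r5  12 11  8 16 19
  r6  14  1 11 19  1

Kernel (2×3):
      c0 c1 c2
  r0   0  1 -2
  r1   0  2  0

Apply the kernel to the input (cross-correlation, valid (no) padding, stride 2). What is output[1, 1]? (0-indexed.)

The receptive field on the input at this output position is [20 10 0 / 17 18 1]. Elementwise product with the kernel and sum: 10·1 + 0·-2 + 18·2.

46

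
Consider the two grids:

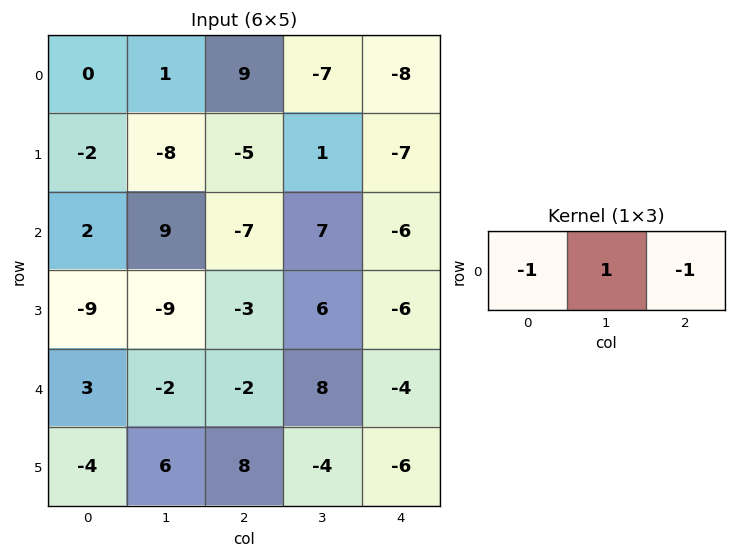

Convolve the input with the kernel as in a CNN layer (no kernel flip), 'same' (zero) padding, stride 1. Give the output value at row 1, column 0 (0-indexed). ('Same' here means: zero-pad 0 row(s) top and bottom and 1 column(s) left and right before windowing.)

The receptive field on the zero-padded input at this output position is [0 -2 -8]. Elementwise product with the kernel and sum: 0·-1 + -2·1 + -8·-1.

6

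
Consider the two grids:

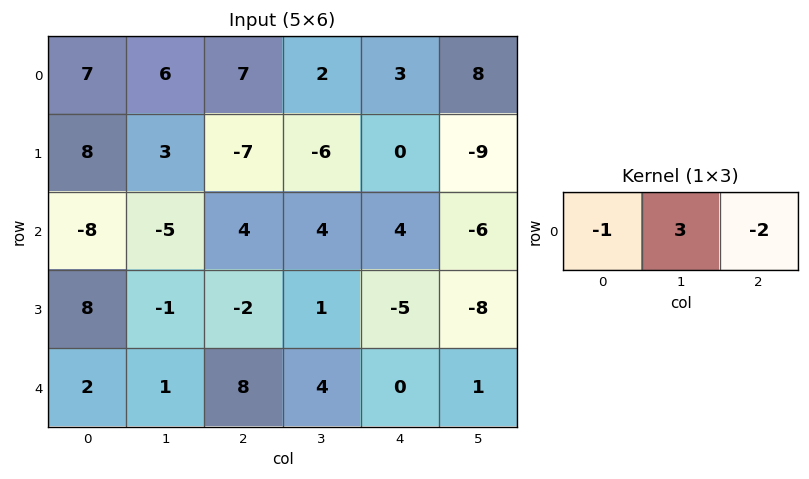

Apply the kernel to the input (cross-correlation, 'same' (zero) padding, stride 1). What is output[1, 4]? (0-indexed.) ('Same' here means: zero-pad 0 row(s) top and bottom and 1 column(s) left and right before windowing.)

24

The receptive field on the zero-padded input at this output position is [-6 0 -9]. Elementwise product with the kernel and sum: -6·-1 + 0·3 + -9·-2.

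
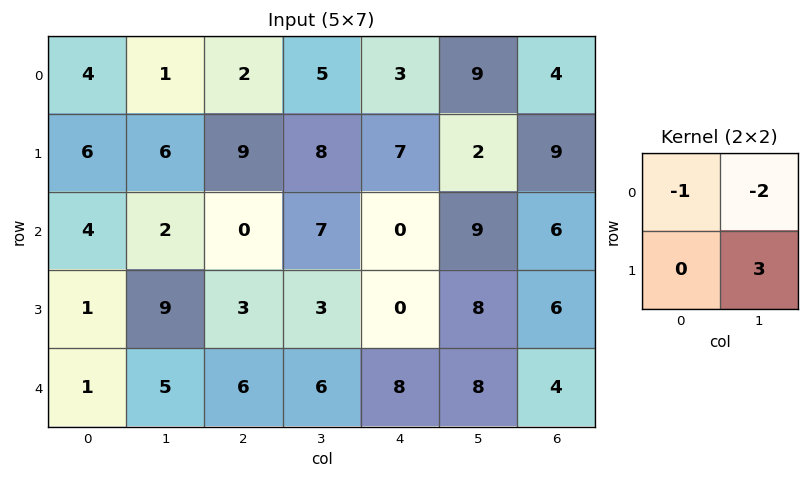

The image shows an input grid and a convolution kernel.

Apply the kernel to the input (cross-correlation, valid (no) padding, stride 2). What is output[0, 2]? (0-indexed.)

-15

The receptive field on the input at this output position is [3 9 / 7 2]. Elementwise product with the kernel and sum: 3·-1 + 9·-2 + 2·3.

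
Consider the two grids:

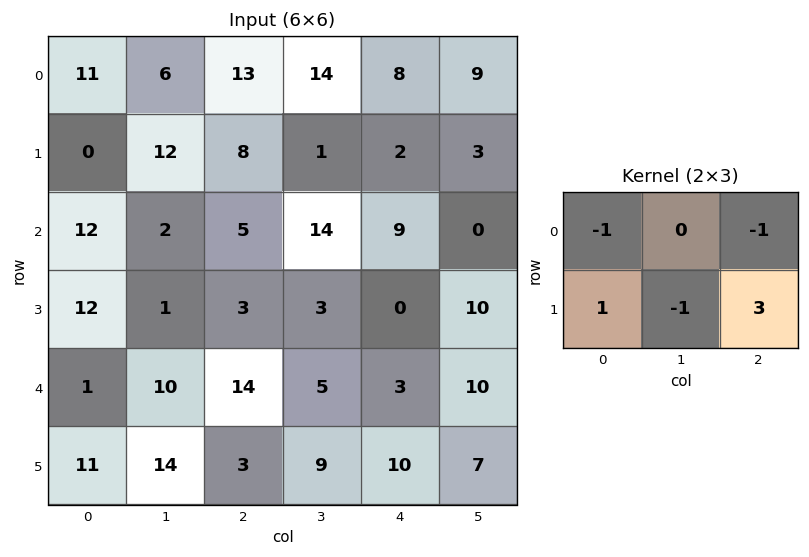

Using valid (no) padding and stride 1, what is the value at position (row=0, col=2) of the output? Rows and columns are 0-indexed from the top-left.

-8

The receptive field on the input at this output position is [13 14 8 / 8 1 2]. Elementwise product with the kernel and sum: 13·-1 + 8·-1 + 8·1 + 1·-1 + 2·3.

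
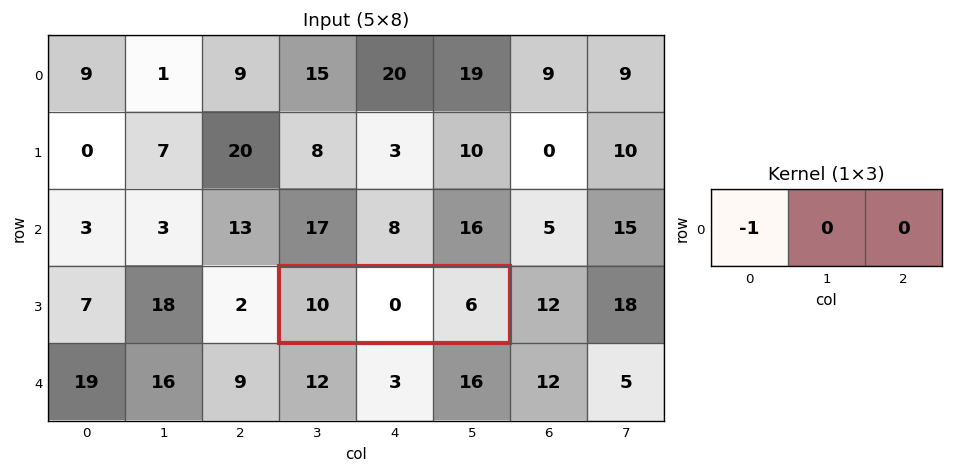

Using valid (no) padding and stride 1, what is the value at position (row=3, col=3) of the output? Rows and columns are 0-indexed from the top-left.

The receptive field on the input at this output position is [10 0 6]. Elementwise product with the kernel and sum: 10·-1.

-10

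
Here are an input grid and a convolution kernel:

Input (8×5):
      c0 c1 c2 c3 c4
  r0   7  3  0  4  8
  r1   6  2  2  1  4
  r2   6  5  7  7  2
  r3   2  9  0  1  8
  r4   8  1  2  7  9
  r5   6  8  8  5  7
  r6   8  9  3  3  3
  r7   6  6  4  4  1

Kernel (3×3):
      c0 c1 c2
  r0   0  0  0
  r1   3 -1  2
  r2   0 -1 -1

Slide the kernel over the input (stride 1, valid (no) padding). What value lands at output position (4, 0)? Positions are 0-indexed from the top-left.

14

The receptive field on the input at this output position is [8 1 2 / 6 8 8 / 8 9 3]. Elementwise product with the kernel and sum: 6·3 + 8·-1 + 8·2 + 9·-1 + 3·-1.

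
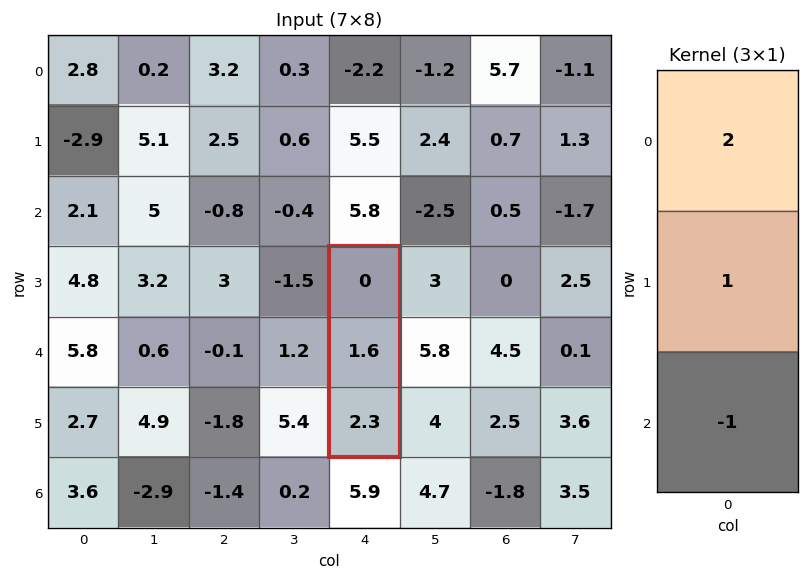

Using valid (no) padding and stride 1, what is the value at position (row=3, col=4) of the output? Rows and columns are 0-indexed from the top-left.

The receptive field on the input at this output position is [0 / 1.6 / 2.3]. Elementwise product with the kernel and sum: 0·2 + 1.6·1 + 2.3·-1.

-0.7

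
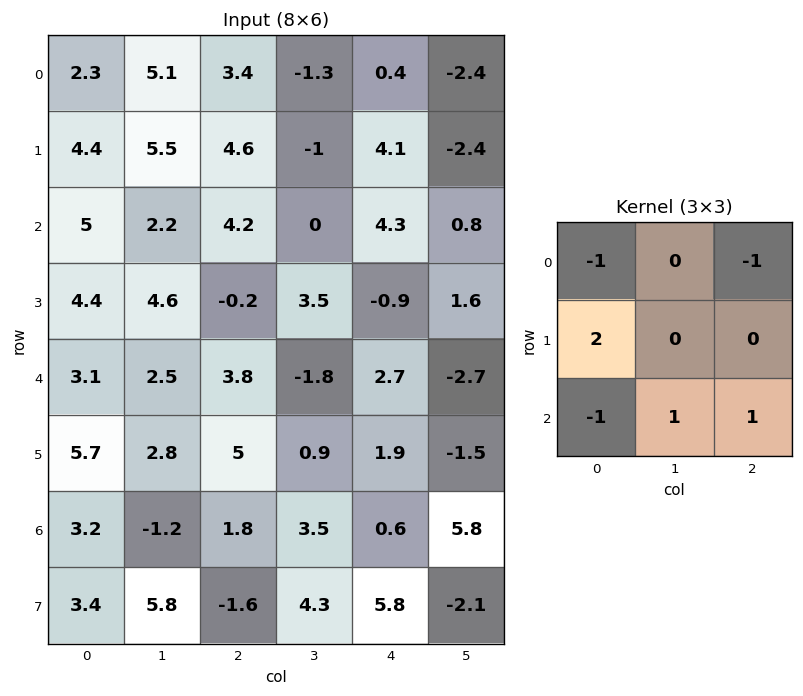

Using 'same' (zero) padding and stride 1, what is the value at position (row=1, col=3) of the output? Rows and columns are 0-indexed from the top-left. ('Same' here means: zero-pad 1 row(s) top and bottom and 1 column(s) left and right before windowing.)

The receptive field on the zero-padded input at this output position is [3.4 -1.3 0.4 / 4.6 -1 4.1 / 4.2 0 4.3]. Elementwise product with the kernel and sum: 3.4·-1 + 0.4·-1 + 4.6·2 + 4.2·-1 + 0·1 + 4.3·1.

5.5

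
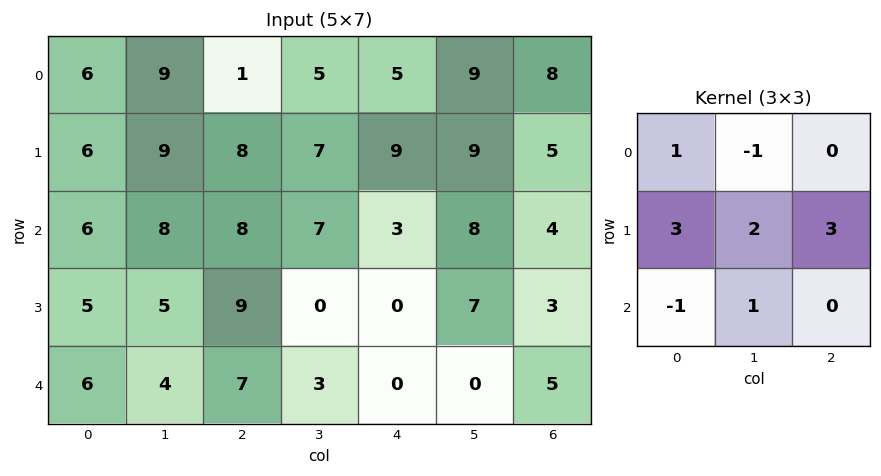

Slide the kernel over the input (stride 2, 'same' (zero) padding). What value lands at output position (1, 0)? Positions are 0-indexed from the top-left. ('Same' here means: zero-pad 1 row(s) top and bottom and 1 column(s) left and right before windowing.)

35

The receptive field on the zero-padded input at this output position is [0 6 9 / 0 6 8 / 0 5 5]. Elementwise product with the kernel and sum: 0·1 + 6·-1 + 0·3 + 6·2 + 8·3 + 0·-1 + 5·1.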